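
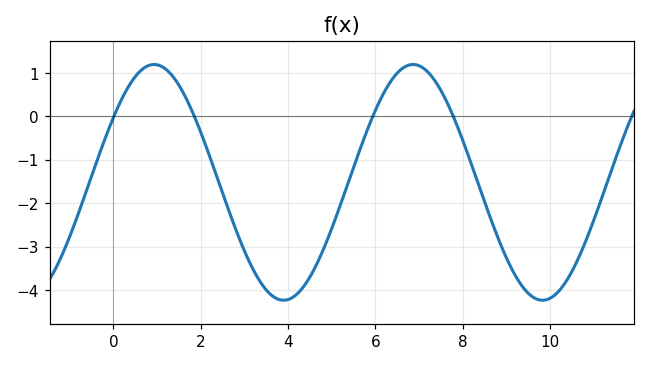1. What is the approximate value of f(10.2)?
-4.02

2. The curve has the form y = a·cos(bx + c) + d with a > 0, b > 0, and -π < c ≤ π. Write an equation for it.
y = 2.71cos(1.06x - 0.99) - 1.52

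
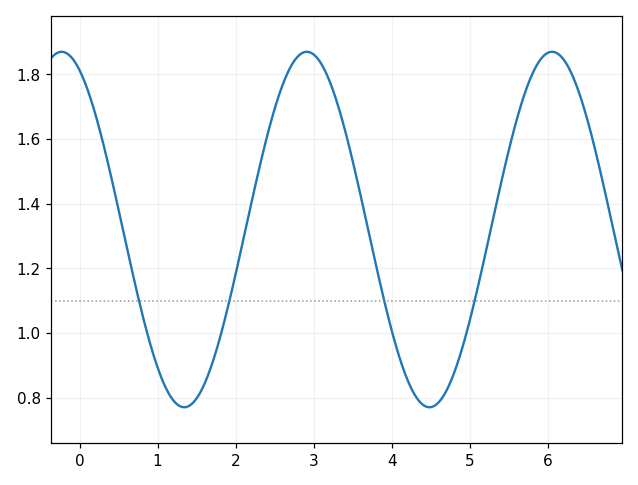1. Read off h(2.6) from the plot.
1.76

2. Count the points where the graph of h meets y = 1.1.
4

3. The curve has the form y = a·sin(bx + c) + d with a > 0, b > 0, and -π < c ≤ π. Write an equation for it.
y = 0.55sin(2x + 2) + 1.32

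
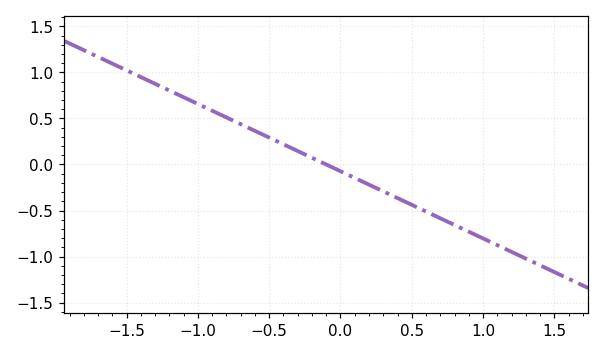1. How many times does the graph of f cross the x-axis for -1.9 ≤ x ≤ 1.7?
1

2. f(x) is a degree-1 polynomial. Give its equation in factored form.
y = -0.73(x + 0.1)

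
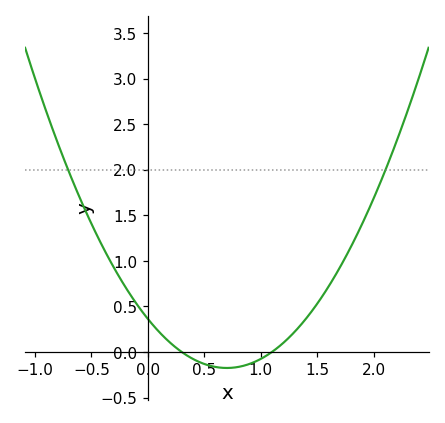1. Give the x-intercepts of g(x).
0.3, 1.1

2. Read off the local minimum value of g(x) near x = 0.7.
-0.176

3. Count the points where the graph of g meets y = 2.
2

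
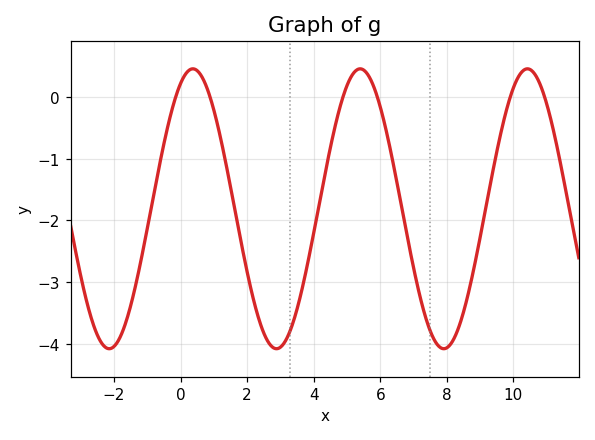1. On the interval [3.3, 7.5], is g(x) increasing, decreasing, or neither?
neither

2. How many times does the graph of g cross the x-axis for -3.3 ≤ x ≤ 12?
6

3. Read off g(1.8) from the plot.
-2.3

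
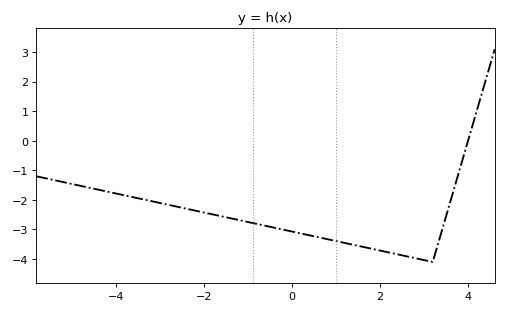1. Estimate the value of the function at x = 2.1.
-3.7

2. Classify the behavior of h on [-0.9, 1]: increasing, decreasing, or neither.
decreasing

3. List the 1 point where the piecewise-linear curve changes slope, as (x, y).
(3.2, -4.1)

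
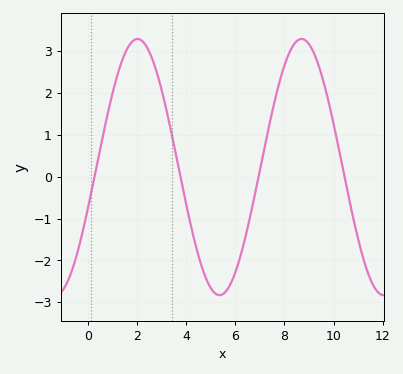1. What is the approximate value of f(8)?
2.66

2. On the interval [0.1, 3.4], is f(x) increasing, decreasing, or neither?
neither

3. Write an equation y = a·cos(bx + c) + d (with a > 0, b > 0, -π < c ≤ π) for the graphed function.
y = 3.06cos(0.94x - 1.89) + 0.23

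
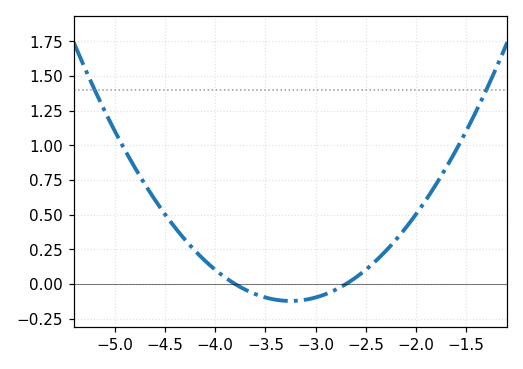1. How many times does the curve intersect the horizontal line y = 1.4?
2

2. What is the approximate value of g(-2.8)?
-0.05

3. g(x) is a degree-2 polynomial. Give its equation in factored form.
y = 0.4(x + 3.8)(x + 2.7)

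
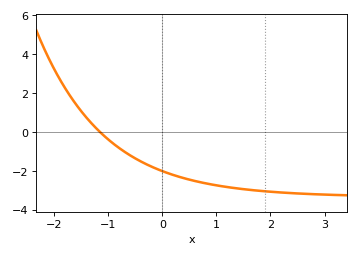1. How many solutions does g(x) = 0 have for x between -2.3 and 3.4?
1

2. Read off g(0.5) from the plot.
-2.4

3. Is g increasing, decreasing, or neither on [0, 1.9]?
decreasing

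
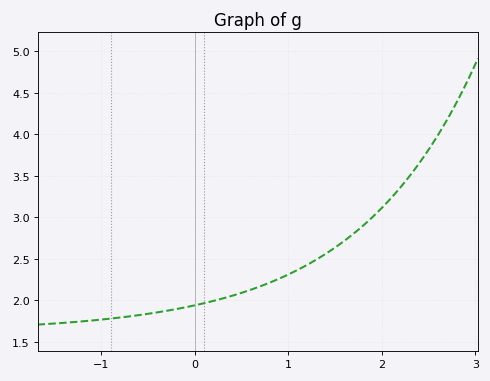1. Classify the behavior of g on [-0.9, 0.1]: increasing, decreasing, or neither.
increasing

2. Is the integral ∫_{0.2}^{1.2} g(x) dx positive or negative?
positive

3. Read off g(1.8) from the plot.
2.9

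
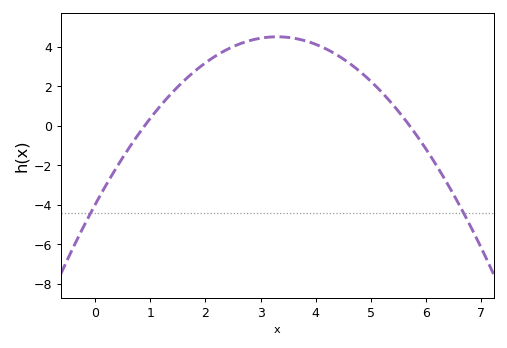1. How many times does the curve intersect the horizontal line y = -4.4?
2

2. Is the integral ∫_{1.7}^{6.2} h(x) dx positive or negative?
positive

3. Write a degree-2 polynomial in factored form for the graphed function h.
y = -0.78(x - 0.9)(x - 5.7)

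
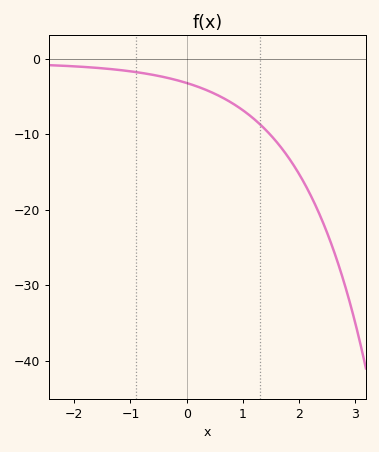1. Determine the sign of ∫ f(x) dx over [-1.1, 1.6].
negative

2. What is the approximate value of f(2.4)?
-21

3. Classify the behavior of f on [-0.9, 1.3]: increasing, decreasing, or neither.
decreasing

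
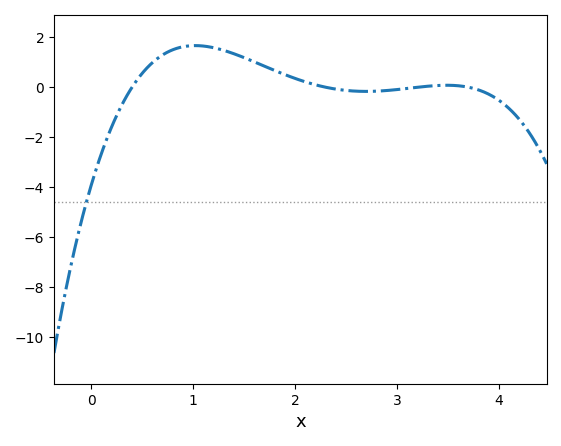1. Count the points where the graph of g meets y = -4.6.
1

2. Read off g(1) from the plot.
1.67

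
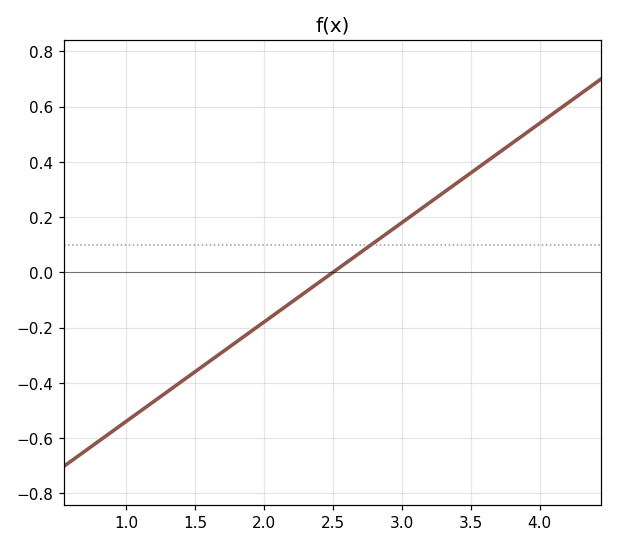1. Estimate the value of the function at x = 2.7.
0.08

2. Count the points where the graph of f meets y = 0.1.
1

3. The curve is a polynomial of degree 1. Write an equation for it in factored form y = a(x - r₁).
y = 0.36(x - 2.5)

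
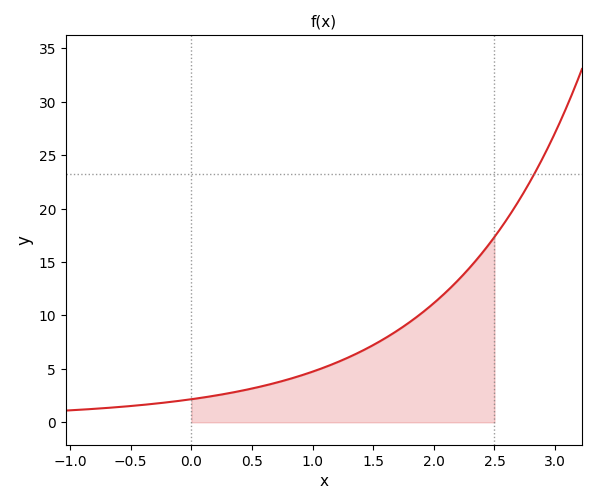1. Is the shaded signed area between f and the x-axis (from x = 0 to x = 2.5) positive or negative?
positive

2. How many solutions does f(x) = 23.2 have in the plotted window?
1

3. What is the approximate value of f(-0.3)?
1.5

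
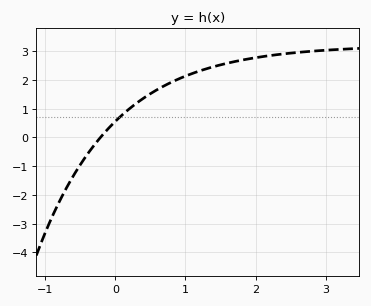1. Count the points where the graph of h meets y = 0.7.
1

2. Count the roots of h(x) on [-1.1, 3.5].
1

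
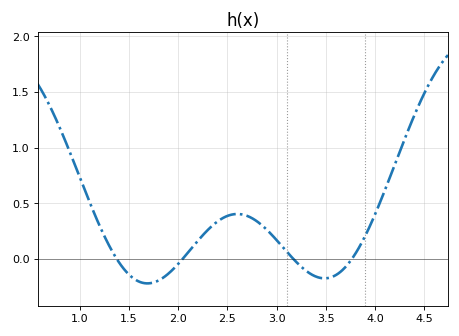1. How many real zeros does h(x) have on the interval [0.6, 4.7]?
4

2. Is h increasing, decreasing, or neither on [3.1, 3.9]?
neither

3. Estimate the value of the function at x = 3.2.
-0.028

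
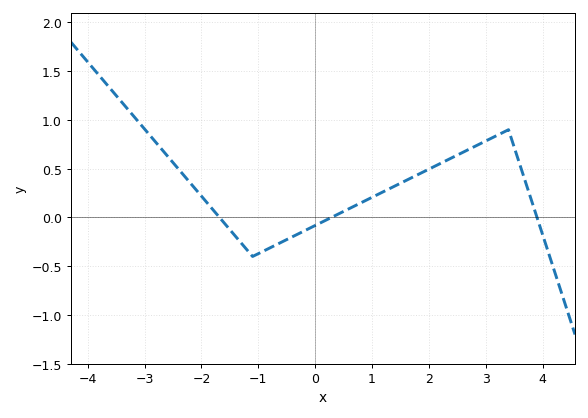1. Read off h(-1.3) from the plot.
-0.262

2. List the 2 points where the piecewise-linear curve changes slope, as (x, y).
(-1.1, -0.4); (3.4, 0.9)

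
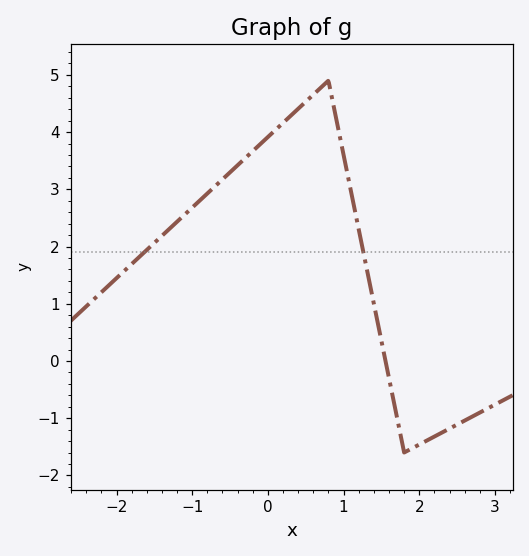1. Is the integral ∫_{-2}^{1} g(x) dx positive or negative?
positive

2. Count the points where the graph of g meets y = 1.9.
2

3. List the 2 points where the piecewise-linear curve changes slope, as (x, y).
(0.8, 4.9); (1.8, -1.6)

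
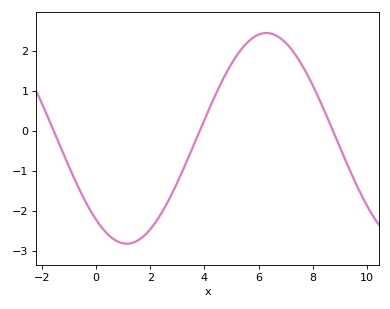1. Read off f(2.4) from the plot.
-2.06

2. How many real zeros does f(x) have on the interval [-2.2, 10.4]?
3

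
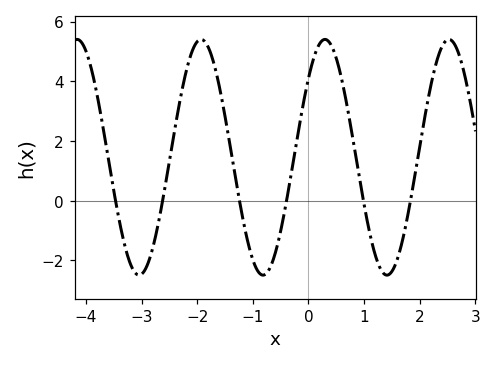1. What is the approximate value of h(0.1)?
4.8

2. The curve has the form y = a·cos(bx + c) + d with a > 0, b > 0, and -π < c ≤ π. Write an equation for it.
y = 3.95cos(2.8x - 0.84) + 1.45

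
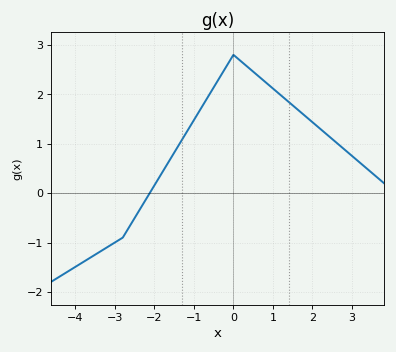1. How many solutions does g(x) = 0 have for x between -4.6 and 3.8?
1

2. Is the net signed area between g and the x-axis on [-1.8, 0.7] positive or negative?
positive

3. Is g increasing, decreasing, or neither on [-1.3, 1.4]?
neither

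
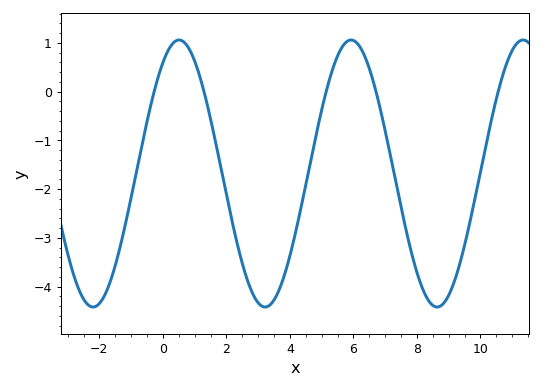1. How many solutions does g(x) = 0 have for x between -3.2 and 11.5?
5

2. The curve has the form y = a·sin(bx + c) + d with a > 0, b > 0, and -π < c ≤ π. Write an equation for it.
y = 2.74sin(1.2x + 0.98) - 1.68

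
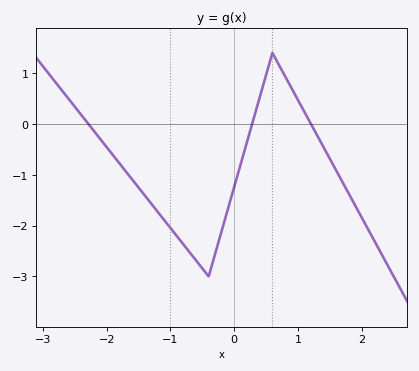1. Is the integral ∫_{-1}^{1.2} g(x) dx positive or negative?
negative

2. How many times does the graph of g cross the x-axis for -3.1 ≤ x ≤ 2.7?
3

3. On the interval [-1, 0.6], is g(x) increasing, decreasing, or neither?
neither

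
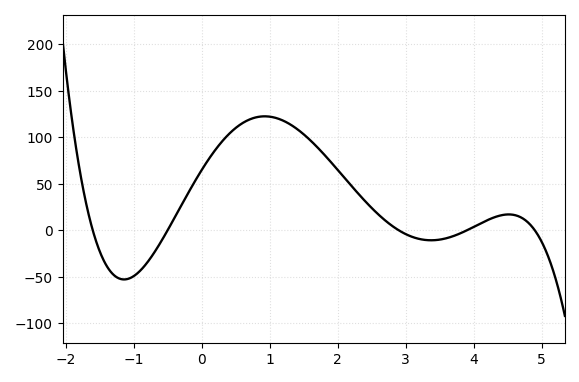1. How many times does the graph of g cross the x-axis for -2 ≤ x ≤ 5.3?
5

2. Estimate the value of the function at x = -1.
-50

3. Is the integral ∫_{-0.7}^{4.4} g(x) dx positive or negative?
positive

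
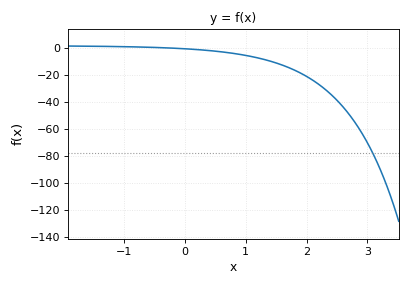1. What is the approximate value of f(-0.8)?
0.971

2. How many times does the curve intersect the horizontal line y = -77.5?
1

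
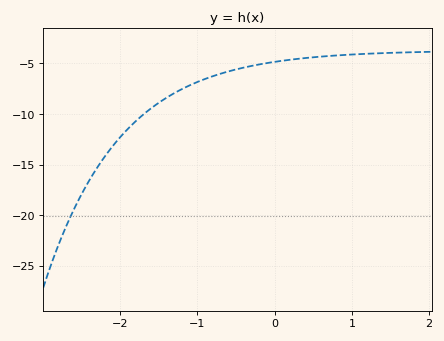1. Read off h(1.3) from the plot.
-4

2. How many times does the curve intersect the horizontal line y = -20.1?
1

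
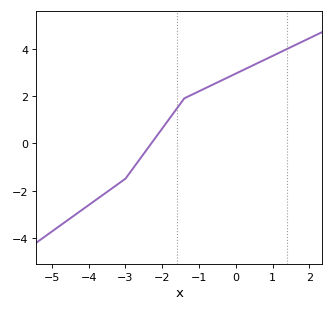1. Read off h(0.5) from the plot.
3.32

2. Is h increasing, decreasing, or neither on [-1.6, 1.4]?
increasing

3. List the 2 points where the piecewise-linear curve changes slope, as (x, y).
(-3, -1.5); (-1.4, 1.9)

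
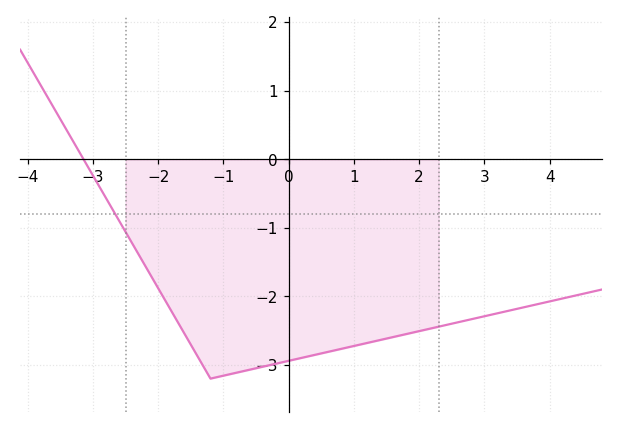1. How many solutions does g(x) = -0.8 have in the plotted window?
1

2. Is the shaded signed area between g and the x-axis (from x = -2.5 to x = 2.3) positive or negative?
negative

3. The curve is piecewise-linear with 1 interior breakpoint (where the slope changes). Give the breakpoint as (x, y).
(-1.2, -3.2)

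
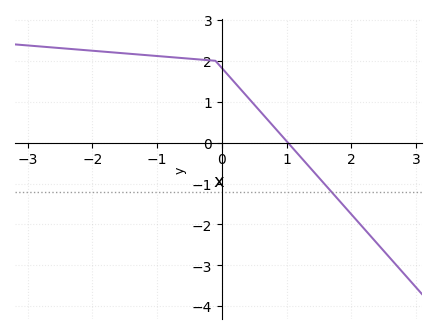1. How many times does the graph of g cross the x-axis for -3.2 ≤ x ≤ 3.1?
1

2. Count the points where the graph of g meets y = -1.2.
1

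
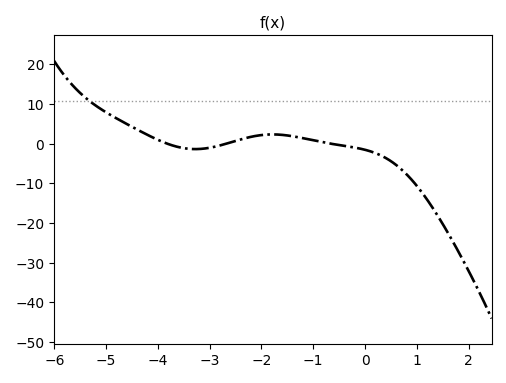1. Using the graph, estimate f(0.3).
-2.9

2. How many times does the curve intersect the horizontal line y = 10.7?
1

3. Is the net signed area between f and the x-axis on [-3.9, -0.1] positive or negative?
positive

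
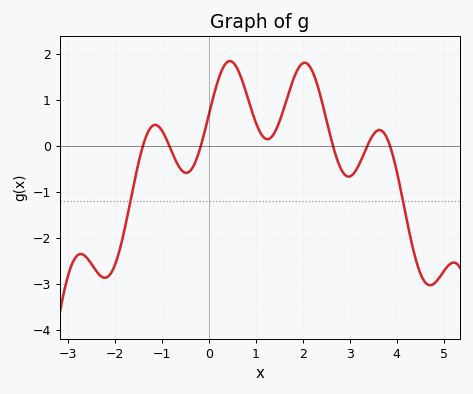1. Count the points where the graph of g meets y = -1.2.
2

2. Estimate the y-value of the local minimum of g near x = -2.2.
-2.87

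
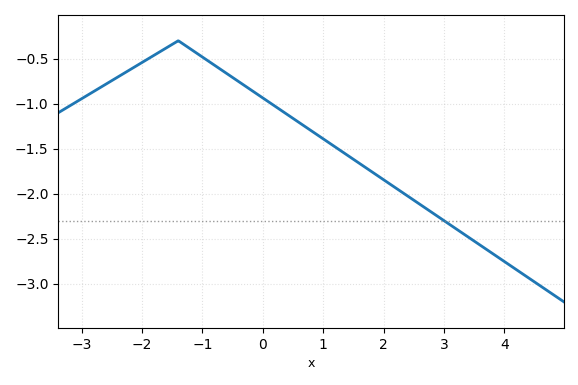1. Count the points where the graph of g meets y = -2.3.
1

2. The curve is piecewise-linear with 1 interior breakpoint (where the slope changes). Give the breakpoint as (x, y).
(-1.4, -0.3)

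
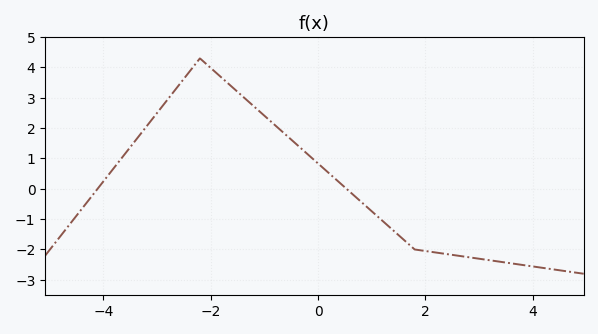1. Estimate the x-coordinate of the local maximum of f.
-2.2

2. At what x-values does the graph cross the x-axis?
-4.2, 0.6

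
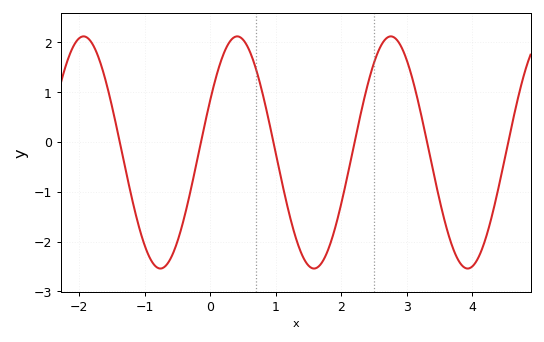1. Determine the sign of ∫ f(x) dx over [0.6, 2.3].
negative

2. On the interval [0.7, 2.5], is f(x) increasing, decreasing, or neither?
neither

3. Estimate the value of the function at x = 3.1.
1.2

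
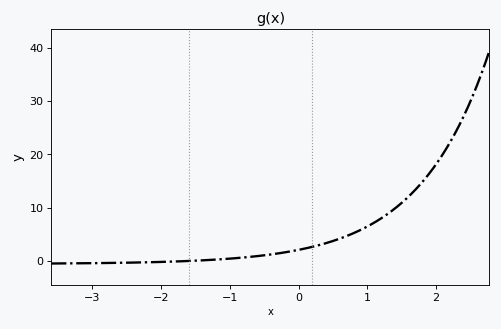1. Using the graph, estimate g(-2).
0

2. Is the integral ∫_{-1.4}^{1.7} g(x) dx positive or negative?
positive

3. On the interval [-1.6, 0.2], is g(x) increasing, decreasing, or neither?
increasing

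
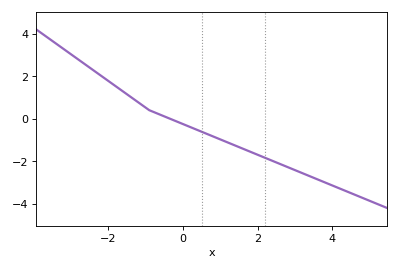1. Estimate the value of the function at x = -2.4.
2.29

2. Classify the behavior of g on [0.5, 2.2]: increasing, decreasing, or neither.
decreasing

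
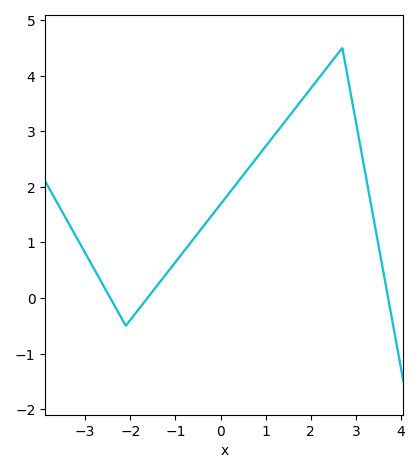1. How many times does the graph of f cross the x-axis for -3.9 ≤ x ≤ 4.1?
3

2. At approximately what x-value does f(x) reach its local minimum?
-2.1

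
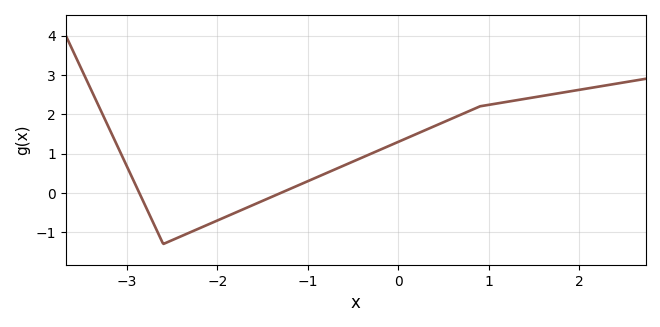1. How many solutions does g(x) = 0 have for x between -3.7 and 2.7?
2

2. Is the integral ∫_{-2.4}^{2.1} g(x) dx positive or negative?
positive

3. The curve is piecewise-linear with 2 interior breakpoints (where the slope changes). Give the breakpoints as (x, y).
(-2.6, -1.3); (0.9, 2.2)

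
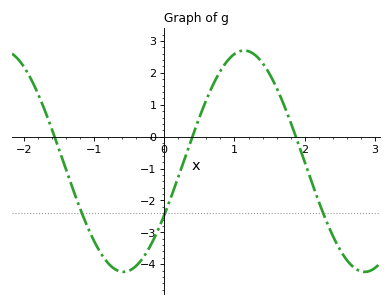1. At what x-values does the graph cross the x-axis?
-1.56, 0.401, 1.87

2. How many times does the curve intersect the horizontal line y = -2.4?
3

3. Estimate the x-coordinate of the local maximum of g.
1.14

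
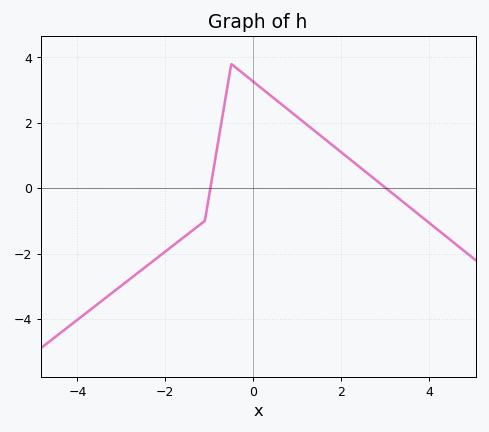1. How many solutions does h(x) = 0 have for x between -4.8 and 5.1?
2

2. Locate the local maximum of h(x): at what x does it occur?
-0.498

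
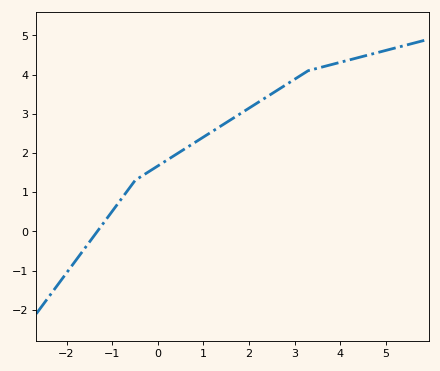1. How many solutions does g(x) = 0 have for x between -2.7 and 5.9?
1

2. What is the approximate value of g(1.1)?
2.5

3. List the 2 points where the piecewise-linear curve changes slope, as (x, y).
(-0.5, 1.3); (3.3, 4.1)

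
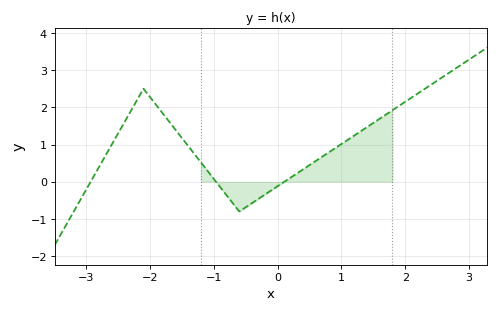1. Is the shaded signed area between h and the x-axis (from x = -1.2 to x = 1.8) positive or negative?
positive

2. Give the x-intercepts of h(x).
-2.9, -1, 0.1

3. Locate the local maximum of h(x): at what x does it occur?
-2.1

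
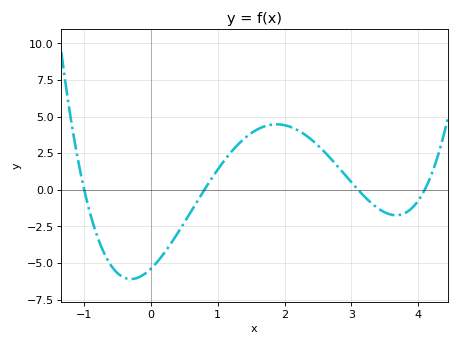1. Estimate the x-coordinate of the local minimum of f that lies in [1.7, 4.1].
3.7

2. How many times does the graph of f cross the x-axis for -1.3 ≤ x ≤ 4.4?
4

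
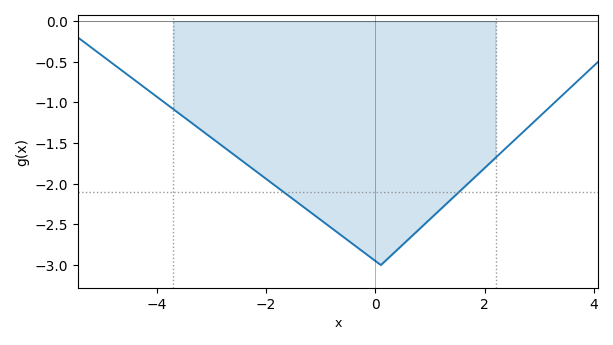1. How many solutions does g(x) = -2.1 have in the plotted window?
2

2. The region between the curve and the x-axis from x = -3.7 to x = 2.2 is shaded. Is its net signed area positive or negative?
negative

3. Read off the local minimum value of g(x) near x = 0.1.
-3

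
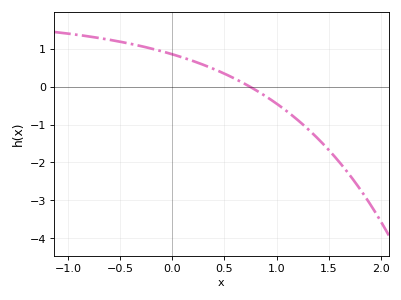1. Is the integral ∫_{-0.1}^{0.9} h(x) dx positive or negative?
positive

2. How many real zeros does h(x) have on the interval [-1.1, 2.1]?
1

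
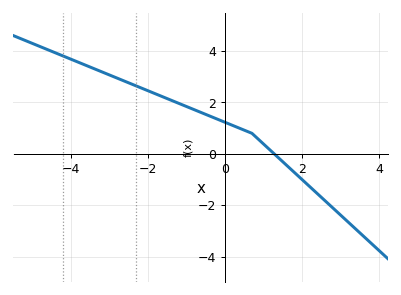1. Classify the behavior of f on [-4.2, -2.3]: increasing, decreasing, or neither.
decreasing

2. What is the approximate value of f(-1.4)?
2.09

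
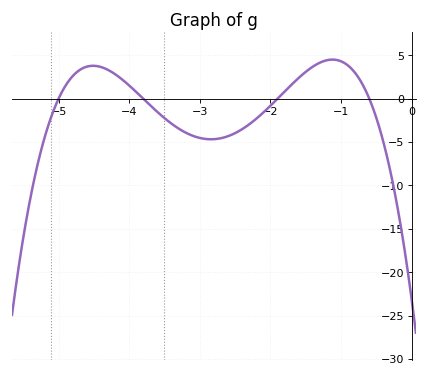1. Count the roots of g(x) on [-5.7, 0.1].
4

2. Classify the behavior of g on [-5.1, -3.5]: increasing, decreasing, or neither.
neither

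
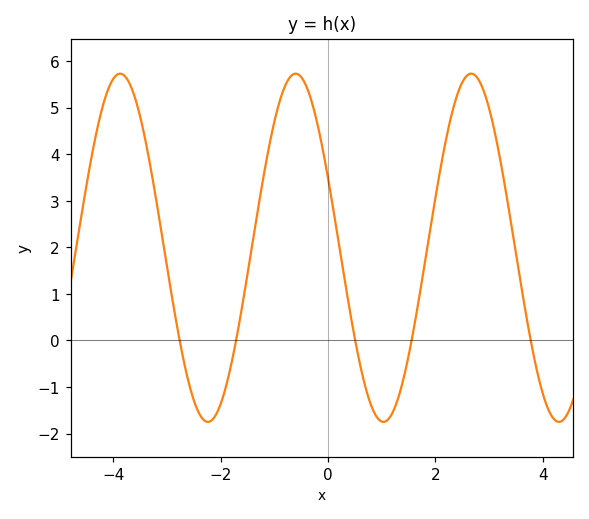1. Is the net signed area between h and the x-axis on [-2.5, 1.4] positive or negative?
positive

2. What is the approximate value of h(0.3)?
1.4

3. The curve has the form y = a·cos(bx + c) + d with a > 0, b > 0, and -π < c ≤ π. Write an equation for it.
y = 3.74cos(1.9x + 1.2) + 1.99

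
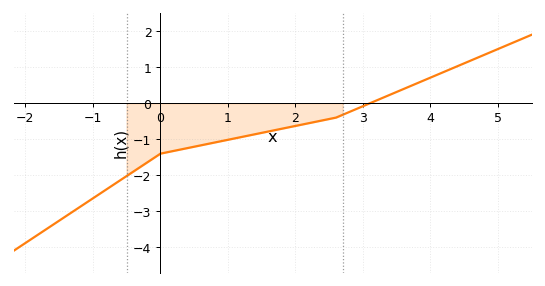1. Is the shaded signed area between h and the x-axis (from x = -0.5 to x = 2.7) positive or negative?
negative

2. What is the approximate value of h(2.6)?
-0.4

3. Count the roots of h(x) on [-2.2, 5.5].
1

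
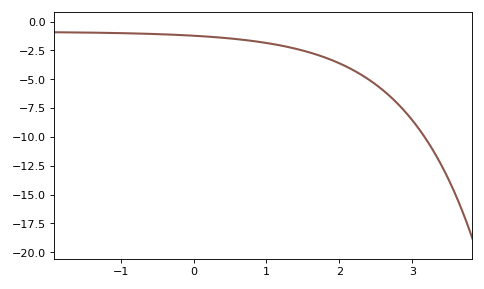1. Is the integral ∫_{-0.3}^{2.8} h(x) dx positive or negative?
negative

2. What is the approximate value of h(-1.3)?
-0.962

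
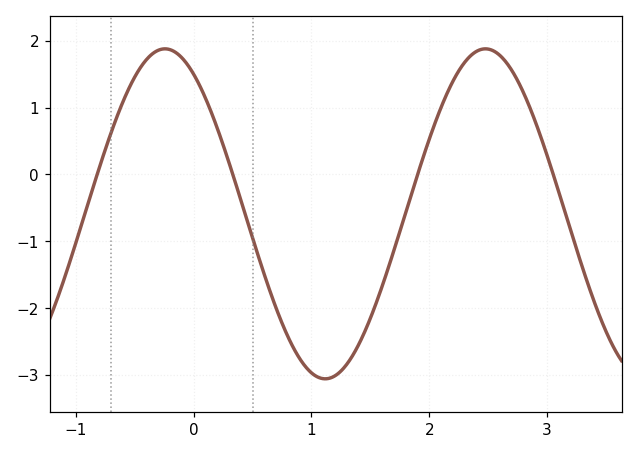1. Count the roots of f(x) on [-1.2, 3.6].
4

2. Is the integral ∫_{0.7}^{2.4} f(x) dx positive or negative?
negative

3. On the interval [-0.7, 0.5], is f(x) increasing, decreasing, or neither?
neither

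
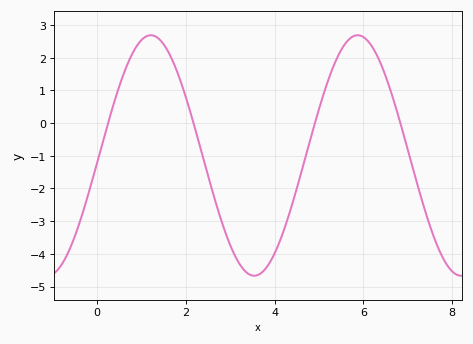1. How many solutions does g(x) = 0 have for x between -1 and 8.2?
4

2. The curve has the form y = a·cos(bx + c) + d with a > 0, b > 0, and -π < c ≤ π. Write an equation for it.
y = 3.68cos(1.4x - 1.6) - 0.99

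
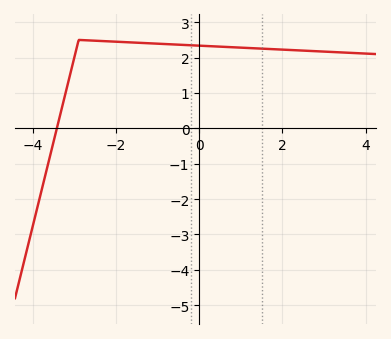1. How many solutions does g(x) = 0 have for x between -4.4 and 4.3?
1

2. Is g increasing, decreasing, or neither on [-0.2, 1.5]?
decreasing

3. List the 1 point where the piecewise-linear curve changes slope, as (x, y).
(-2.9, 2.5)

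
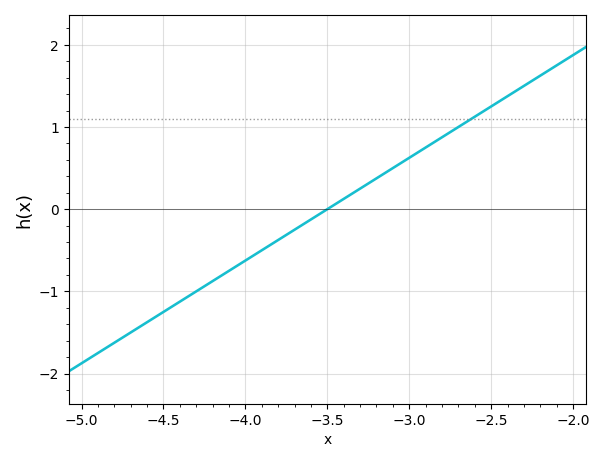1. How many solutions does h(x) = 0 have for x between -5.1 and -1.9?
1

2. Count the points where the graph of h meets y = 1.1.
1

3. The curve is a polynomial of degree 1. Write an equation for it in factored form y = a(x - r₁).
y = 1.25(x + 3.5)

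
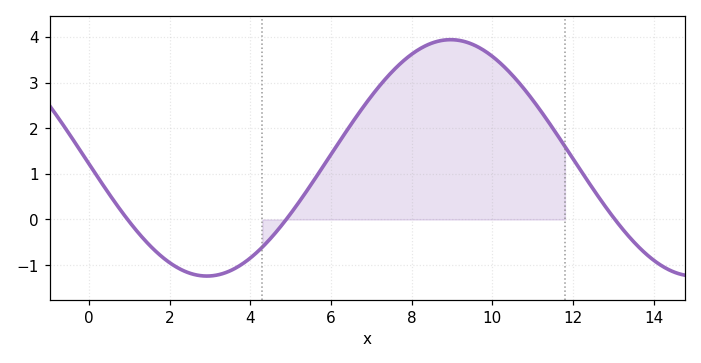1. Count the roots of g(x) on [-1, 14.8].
3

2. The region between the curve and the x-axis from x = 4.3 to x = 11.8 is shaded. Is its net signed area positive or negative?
positive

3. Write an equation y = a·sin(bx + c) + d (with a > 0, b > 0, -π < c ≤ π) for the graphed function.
y = 2.59sin(0.52x - 3.09) + 1.35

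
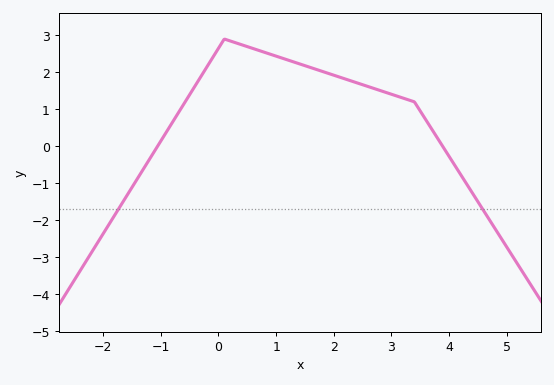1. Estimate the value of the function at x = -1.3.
-0.609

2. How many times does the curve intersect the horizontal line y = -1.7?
2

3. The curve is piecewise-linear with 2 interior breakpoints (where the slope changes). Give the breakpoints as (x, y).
(0.1, 2.9); (3.4, 1.2)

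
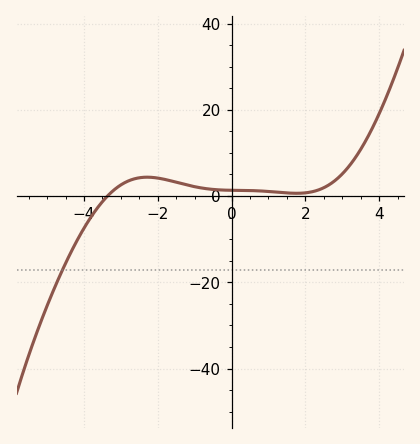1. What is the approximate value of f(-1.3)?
2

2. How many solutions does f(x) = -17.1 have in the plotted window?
1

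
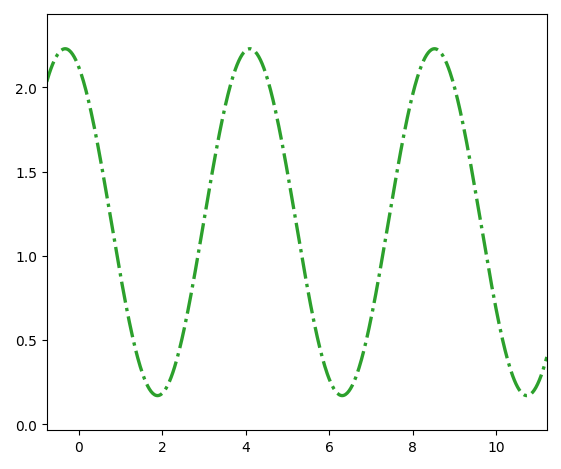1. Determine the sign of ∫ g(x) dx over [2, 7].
positive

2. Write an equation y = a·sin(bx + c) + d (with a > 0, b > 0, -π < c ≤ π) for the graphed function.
y = 1.03sin(1.4x + 2) + 1.2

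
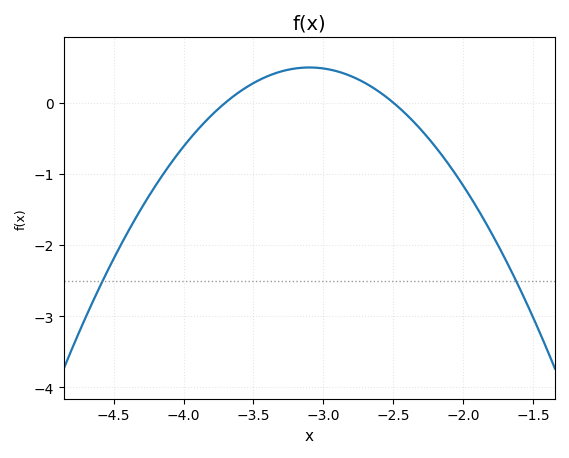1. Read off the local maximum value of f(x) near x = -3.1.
0.493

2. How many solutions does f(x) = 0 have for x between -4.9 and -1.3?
2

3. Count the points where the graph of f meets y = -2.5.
2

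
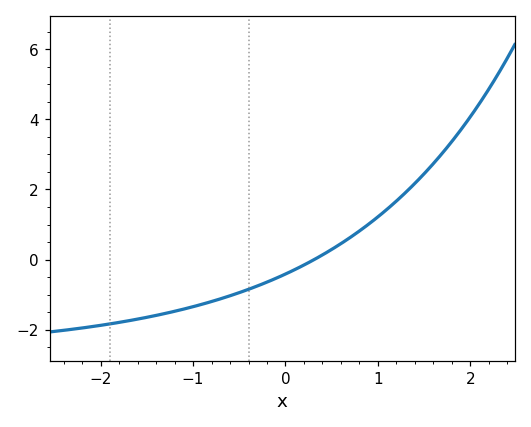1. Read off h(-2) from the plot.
-1.8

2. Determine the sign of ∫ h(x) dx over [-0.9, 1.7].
positive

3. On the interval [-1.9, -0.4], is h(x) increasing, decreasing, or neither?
increasing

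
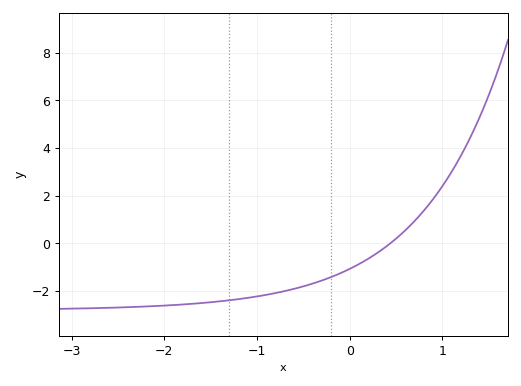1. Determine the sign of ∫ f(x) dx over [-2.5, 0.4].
negative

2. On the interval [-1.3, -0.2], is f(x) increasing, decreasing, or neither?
increasing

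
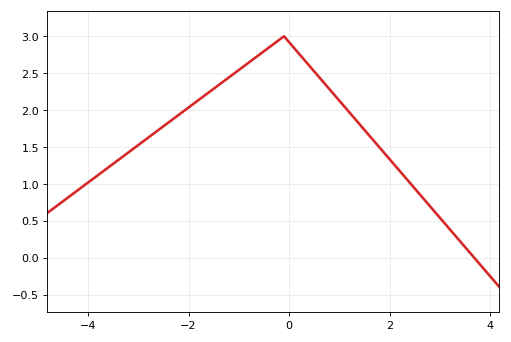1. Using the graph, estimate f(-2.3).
1.88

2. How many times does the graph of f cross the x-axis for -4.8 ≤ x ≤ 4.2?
1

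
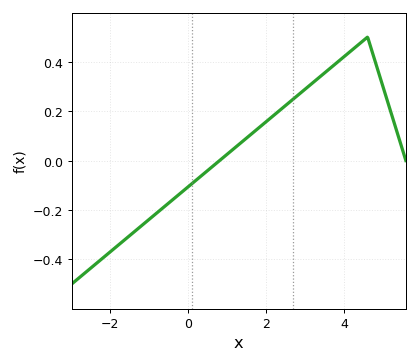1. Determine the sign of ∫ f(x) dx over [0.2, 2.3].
positive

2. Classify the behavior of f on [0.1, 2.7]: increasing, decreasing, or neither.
increasing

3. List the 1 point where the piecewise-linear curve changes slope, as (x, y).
(4.6, 0.5)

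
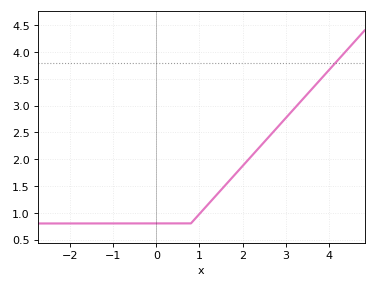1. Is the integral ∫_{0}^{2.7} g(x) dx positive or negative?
positive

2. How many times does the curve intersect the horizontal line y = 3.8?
1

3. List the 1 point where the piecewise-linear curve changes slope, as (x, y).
(0.8, 0.8)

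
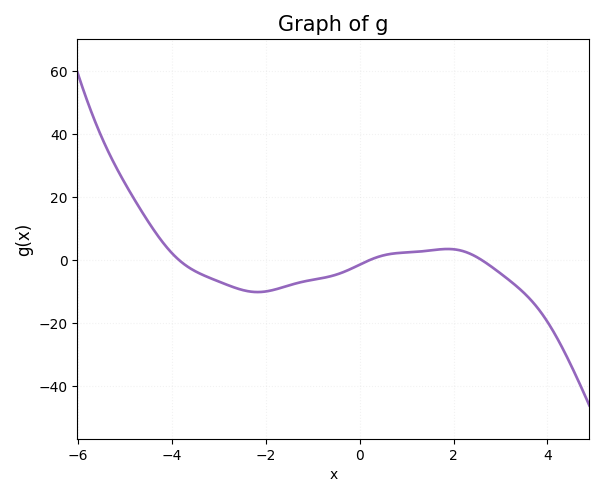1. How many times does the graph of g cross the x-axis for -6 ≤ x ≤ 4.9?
3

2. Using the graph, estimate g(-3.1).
-6.22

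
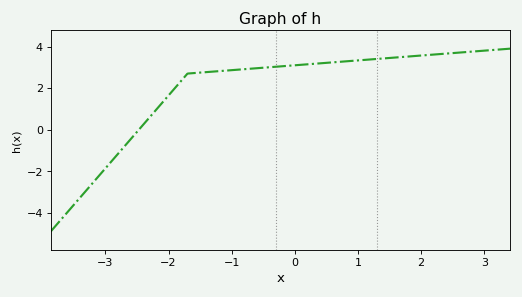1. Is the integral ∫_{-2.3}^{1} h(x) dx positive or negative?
positive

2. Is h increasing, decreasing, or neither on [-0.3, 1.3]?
increasing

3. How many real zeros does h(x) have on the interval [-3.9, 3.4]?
1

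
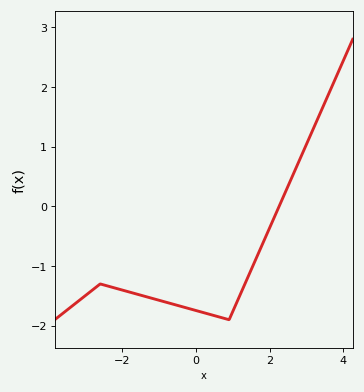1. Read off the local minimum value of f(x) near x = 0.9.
-1.9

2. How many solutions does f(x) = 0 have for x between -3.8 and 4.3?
1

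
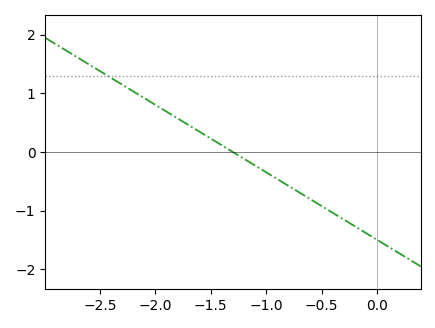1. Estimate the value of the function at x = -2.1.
0.9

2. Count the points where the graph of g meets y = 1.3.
1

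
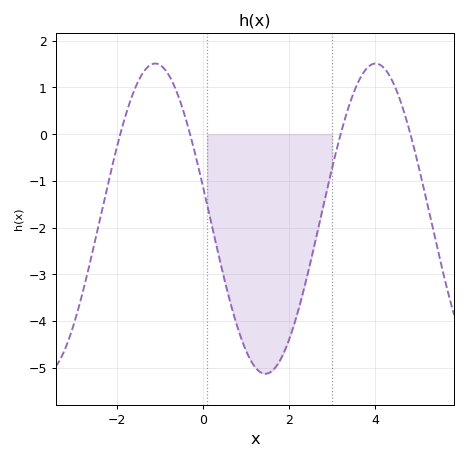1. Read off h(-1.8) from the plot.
0.4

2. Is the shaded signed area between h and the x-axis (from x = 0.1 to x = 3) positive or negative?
negative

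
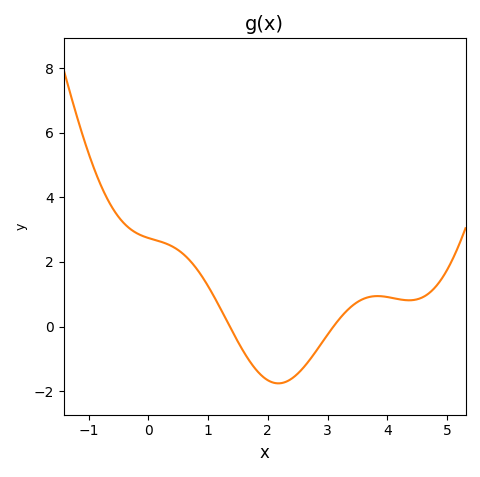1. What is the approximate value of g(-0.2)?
2.9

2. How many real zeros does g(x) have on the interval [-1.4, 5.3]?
2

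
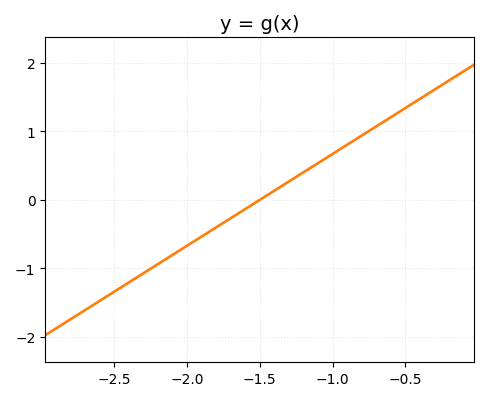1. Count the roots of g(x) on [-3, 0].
1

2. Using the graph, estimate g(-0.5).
1.3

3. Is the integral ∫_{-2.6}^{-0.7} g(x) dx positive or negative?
negative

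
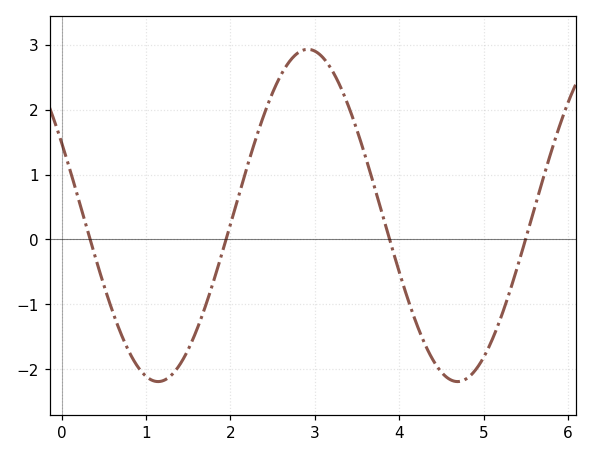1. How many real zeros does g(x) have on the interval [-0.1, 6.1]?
4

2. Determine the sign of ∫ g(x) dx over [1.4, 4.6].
positive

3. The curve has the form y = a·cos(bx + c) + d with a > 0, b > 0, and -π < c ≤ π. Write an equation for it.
y = 2.56cos(1.77x + 1.12) + 0.37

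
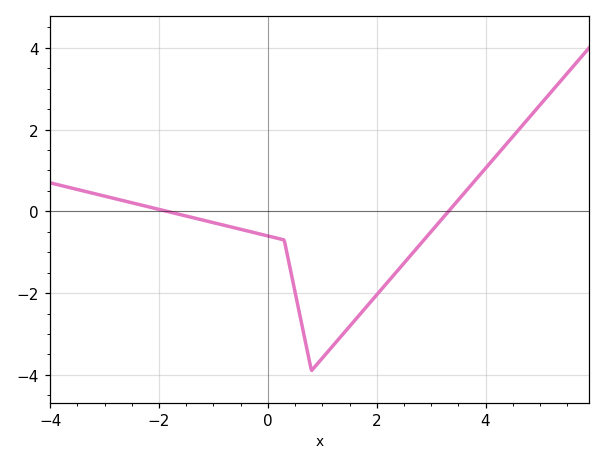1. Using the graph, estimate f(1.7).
-2.51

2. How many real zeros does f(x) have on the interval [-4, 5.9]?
2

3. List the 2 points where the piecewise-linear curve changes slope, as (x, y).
(0.3, -0.7); (0.8, -3.9)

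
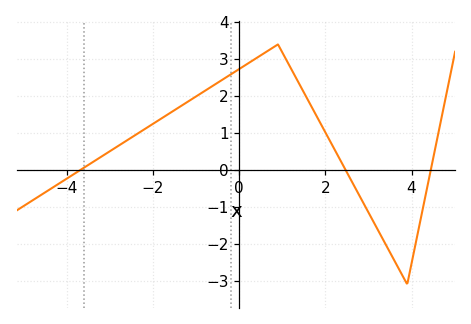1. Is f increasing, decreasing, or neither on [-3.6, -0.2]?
increasing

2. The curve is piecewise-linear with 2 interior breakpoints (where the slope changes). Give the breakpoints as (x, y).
(0.9, 3.4); (3.9, -3.1)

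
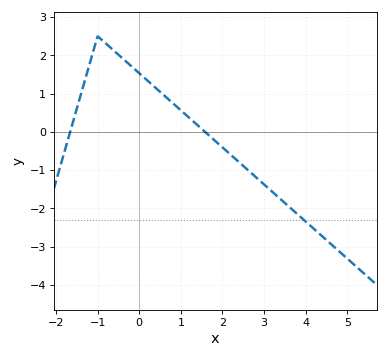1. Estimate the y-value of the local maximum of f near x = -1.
2.5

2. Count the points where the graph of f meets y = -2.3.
1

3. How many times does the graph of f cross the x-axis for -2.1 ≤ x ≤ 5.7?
2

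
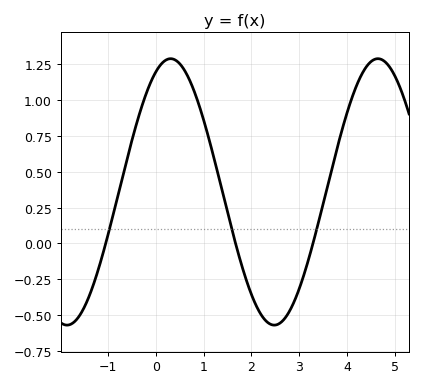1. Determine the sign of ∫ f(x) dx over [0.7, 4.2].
positive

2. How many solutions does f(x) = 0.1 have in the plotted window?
3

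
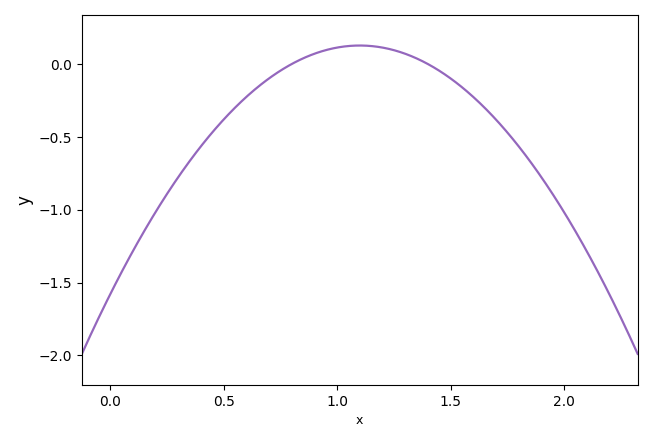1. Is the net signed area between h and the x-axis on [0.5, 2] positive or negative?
negative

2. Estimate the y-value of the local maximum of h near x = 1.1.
0.127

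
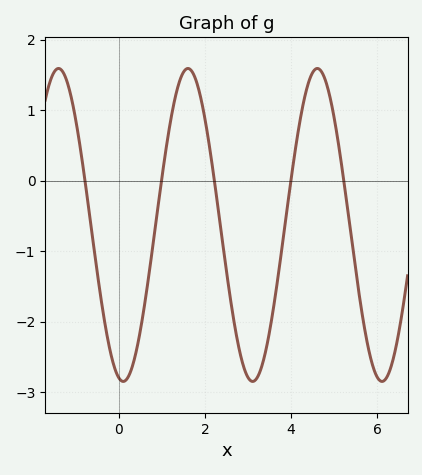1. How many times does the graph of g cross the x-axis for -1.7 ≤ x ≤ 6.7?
5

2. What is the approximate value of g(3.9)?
-0.4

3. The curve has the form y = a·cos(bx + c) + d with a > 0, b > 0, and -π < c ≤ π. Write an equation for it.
y = 2.22cos(2.1x + 2.9) - 0.63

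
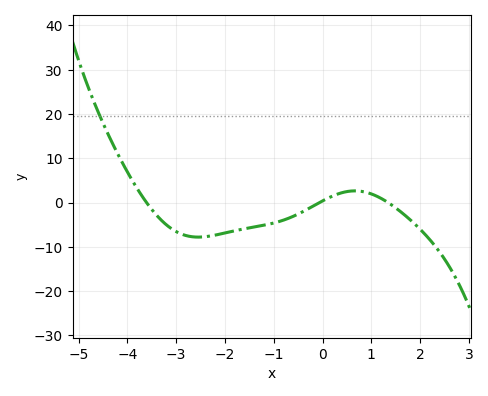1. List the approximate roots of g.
-3.6, 0, 1.4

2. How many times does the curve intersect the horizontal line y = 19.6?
1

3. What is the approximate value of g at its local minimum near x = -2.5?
-8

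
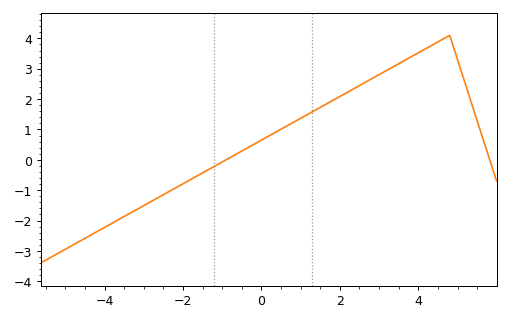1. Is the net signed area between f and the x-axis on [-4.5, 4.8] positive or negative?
positive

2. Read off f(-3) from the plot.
-1.5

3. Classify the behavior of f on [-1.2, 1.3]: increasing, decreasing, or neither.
increasing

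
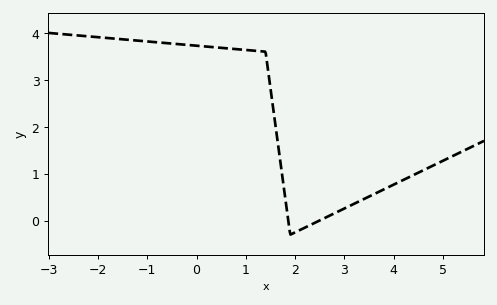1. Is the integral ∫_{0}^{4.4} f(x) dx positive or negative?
positive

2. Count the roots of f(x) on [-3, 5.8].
2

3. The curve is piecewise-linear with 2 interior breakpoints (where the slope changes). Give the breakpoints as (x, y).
(1.4, 3.6); (1.9, -0.3)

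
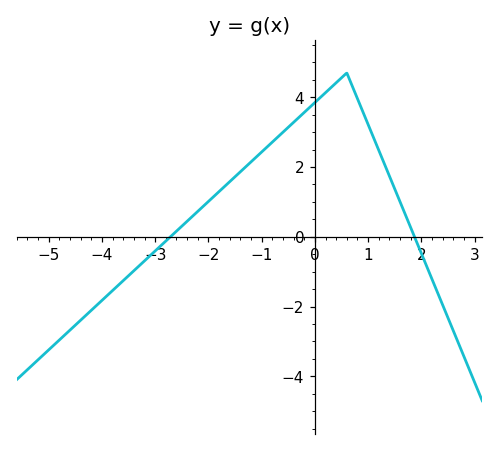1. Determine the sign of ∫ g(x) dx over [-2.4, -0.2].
positive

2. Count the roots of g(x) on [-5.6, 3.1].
2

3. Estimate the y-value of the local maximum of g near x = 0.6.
4.7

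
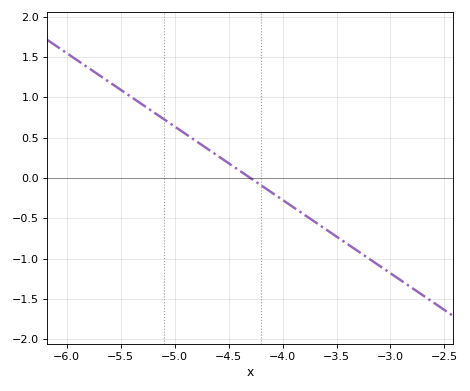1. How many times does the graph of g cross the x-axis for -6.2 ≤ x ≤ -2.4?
1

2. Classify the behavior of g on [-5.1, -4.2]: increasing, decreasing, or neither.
decreasing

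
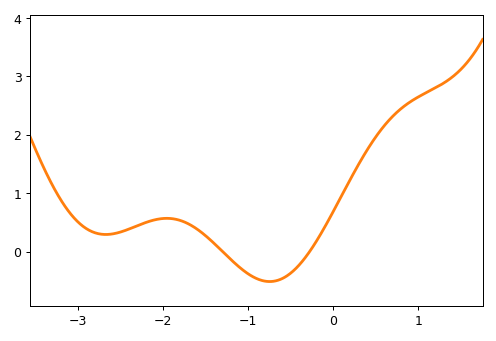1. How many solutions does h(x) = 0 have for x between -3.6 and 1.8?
2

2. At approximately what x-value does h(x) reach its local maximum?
-1.95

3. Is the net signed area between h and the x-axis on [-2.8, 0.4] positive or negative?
positive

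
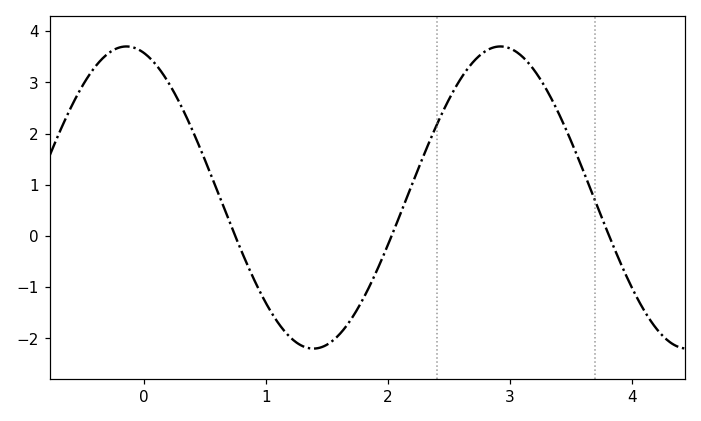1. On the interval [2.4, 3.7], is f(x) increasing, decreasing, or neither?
neither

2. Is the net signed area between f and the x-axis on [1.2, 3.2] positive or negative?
positive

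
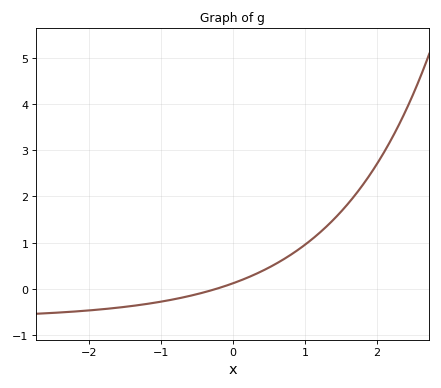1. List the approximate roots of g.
-0.232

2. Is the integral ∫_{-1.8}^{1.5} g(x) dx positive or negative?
positive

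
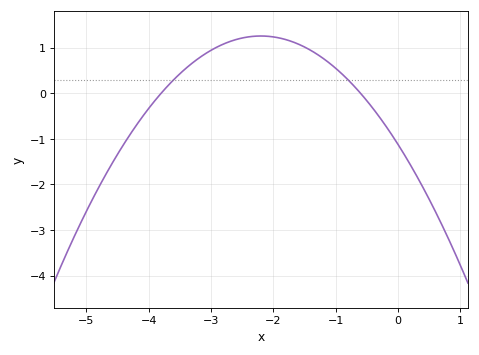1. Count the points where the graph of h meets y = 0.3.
2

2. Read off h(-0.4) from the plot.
-0.3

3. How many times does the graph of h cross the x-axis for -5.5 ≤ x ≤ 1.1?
2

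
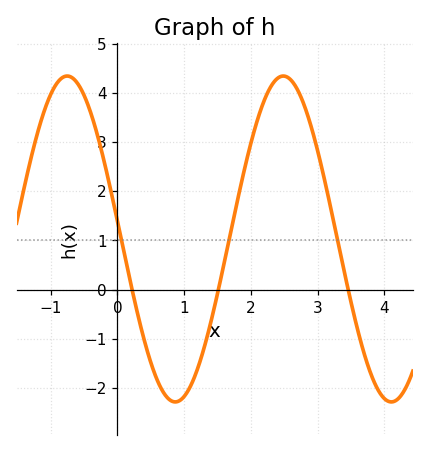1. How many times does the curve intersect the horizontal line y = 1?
3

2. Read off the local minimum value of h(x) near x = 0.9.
-2.3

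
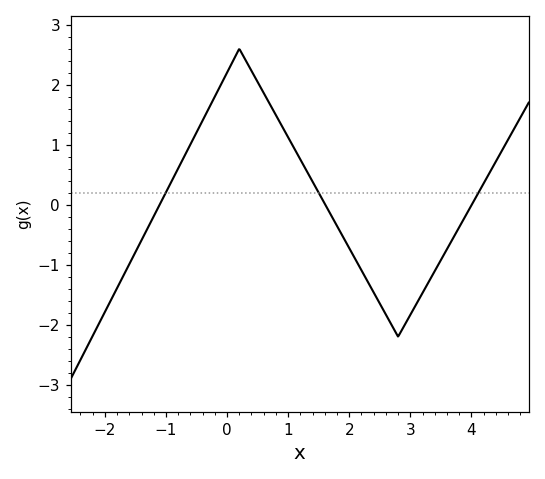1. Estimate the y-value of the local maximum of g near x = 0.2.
2.6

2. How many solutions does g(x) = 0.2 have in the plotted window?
3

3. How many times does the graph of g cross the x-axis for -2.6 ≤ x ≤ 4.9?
3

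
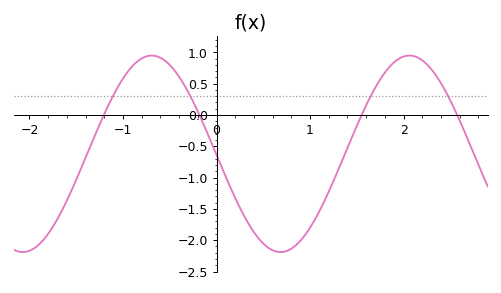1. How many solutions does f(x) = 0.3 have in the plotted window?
4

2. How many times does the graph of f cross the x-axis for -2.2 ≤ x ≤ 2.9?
4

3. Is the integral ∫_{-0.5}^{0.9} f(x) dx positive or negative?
negative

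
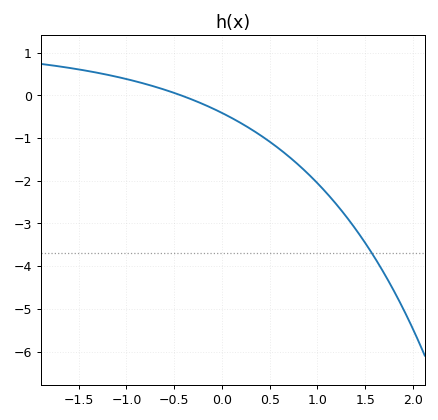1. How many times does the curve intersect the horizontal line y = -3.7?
1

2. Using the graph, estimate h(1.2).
-2.55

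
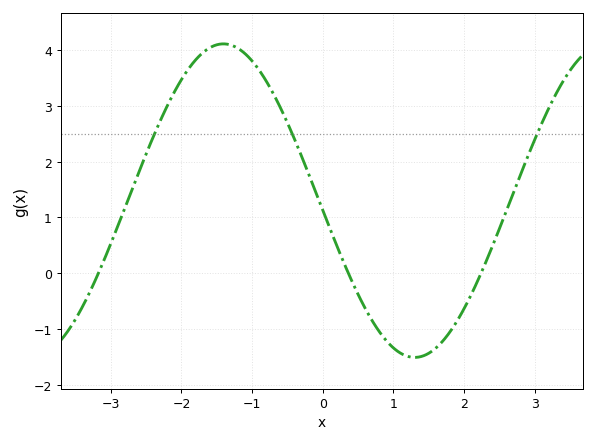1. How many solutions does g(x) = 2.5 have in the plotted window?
3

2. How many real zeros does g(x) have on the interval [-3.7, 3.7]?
3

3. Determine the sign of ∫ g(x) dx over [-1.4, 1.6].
positive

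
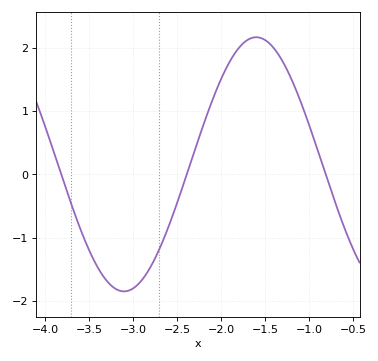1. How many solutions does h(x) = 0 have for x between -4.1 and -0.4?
3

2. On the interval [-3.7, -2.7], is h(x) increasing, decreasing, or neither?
neither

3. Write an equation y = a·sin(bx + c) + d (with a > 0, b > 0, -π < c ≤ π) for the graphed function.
y = 2.01sin(2.1x - 1.4) + 0.16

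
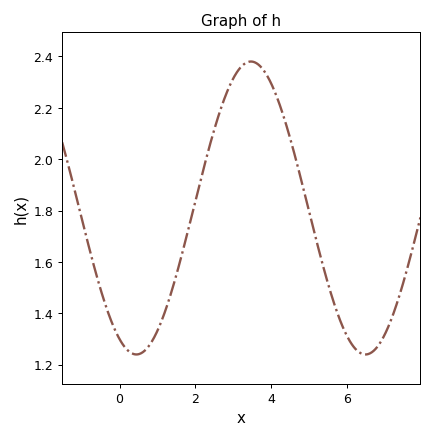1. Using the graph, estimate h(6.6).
1.24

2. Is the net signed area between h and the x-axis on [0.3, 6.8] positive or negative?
positive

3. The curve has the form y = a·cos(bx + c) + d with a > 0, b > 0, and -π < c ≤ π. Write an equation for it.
y = 0.57cos(1.04x + 2.68) + 1.81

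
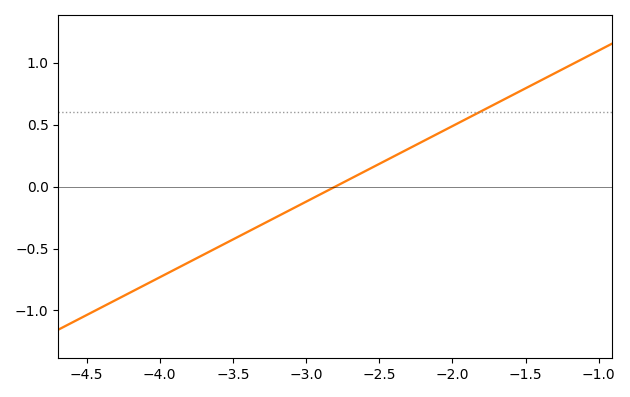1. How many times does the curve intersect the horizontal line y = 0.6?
1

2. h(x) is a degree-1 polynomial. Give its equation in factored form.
y = 0.61(x + 2.8)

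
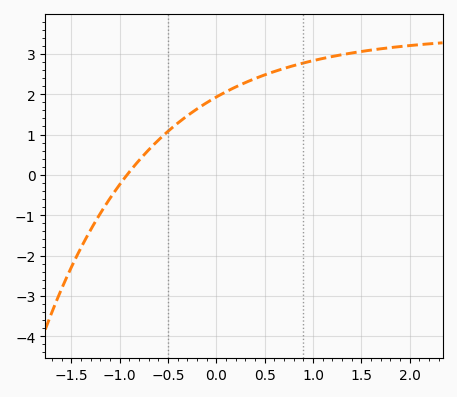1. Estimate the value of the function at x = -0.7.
0.6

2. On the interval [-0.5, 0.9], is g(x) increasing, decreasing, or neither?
increasing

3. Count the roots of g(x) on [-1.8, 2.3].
1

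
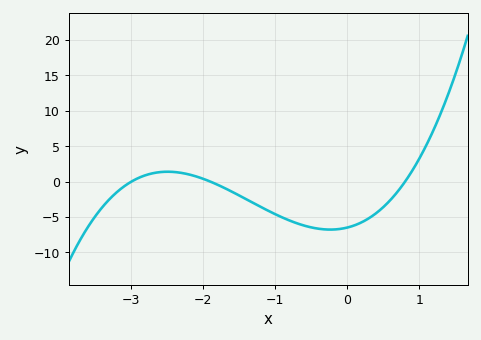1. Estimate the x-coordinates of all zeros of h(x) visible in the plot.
-3, -1.9, 0.8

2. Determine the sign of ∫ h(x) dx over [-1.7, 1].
negative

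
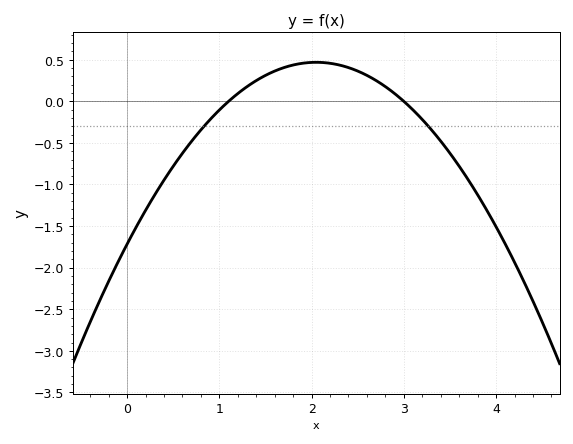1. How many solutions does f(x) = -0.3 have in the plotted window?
2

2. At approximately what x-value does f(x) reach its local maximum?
2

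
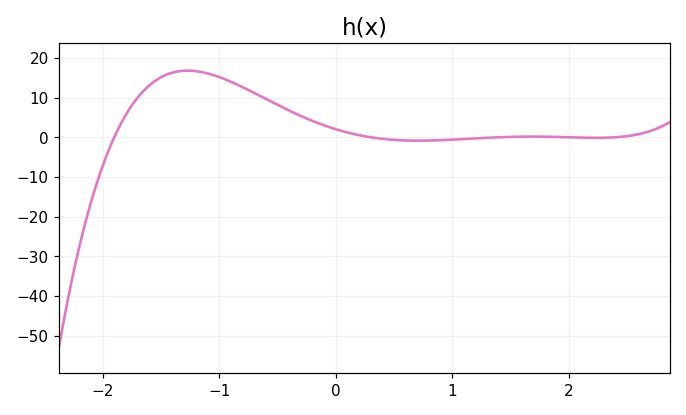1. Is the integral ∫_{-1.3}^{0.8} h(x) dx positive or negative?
positive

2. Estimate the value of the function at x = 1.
-1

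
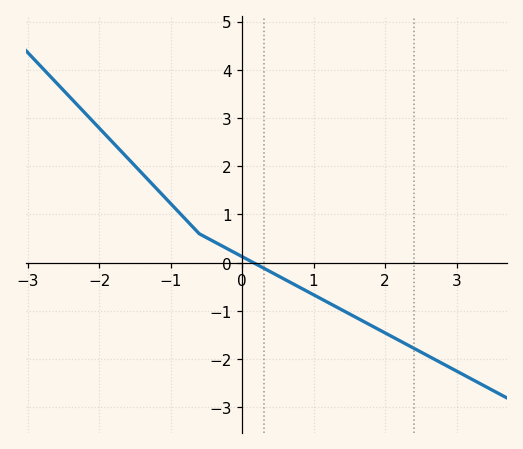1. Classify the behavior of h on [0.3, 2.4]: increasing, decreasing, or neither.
decreasing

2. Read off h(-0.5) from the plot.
0.521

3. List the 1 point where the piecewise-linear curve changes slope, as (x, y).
(-0.6, 0.6)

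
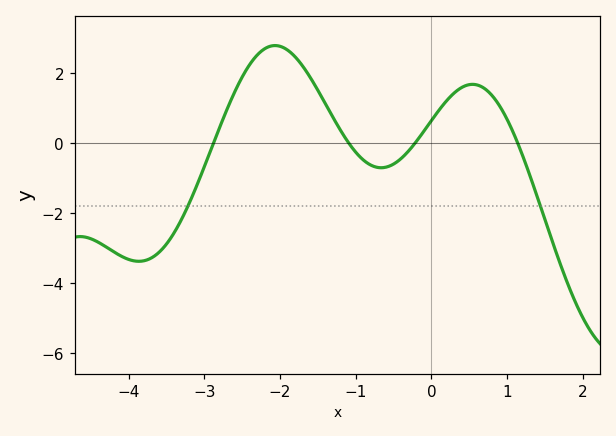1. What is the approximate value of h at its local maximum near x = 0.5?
1.67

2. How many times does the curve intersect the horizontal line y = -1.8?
2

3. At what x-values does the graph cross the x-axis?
-2.88, -1.09, -0.214, 1.14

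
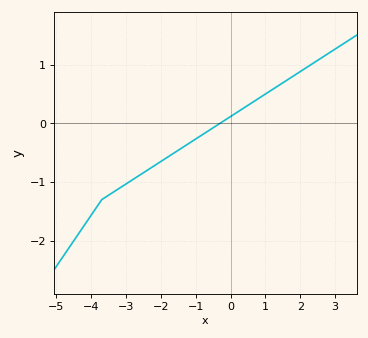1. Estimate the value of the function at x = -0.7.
-0.2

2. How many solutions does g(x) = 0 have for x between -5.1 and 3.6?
1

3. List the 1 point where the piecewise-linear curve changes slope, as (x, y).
(-3.7, -1.3)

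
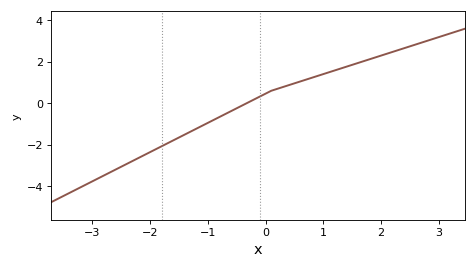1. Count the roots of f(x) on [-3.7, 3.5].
1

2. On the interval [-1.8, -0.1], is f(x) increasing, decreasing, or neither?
increasing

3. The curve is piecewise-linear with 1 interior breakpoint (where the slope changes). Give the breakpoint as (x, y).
(0.1, 0.6)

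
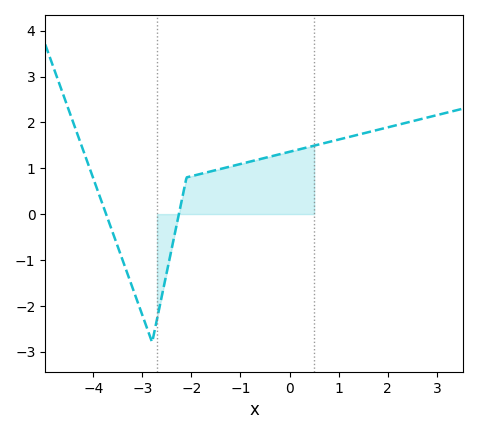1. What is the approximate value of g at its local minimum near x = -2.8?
-2.8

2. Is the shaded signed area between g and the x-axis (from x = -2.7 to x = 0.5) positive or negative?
positive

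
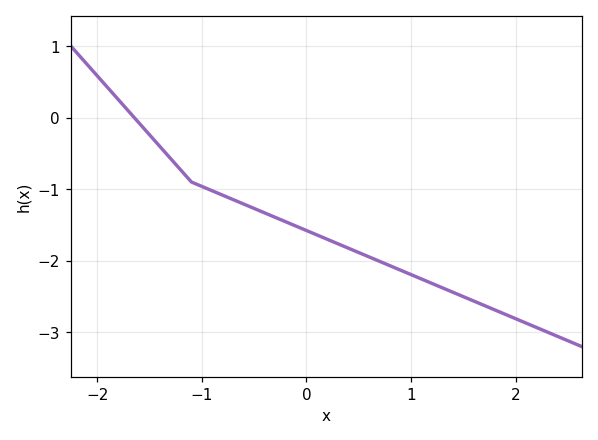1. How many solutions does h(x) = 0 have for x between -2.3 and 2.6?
1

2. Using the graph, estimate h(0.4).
-1.82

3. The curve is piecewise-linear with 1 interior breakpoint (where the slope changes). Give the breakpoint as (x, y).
(-1.1, -0.9)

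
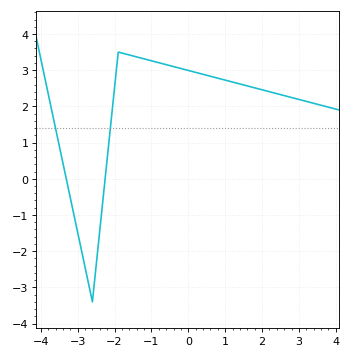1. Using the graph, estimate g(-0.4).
3.1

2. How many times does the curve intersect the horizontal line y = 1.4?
2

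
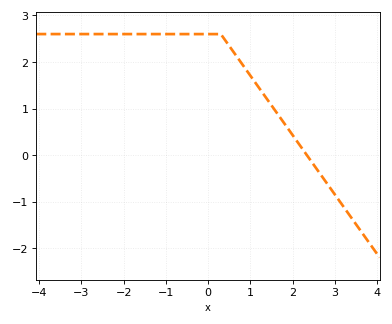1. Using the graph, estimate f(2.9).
-0.718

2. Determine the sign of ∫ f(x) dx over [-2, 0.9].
positive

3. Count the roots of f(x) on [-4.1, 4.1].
1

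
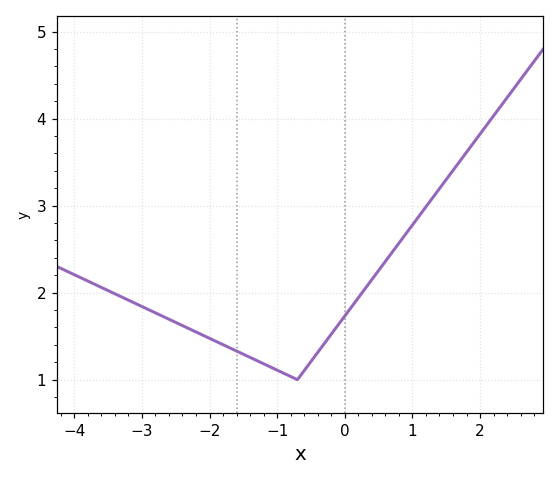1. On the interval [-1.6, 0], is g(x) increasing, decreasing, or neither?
neither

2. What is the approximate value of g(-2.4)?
1.62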